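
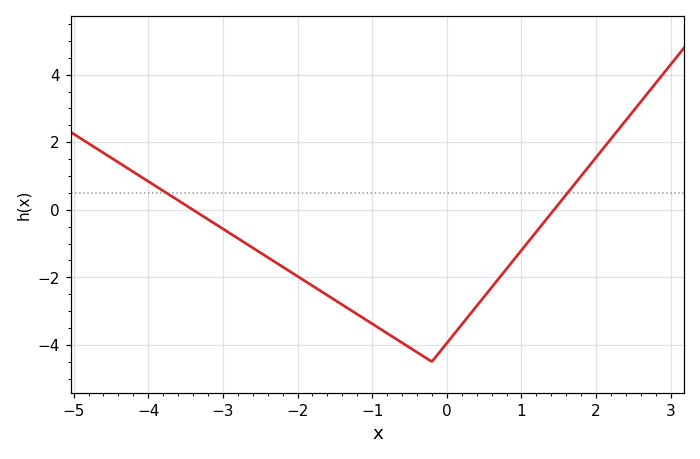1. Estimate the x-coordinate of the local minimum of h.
-0.2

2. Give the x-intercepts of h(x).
-3.4, 1.4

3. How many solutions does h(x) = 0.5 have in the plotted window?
2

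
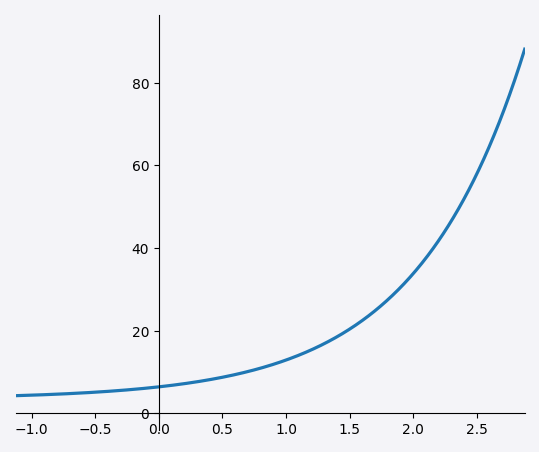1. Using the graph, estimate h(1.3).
16.8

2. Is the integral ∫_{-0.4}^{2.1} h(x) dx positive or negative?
positive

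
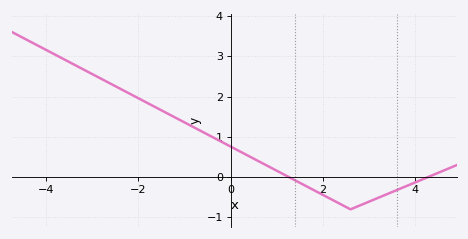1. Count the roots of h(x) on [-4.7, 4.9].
2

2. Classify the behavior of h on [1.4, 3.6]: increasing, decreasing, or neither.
neither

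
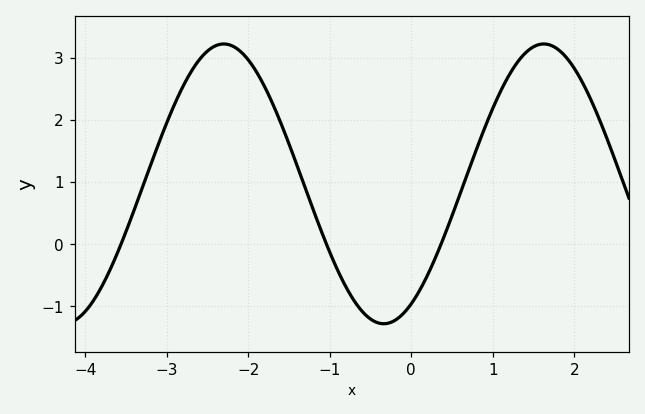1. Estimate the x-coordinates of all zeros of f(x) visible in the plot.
-3.56, -1.04, 0.366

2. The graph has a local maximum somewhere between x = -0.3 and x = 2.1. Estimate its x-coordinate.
1.63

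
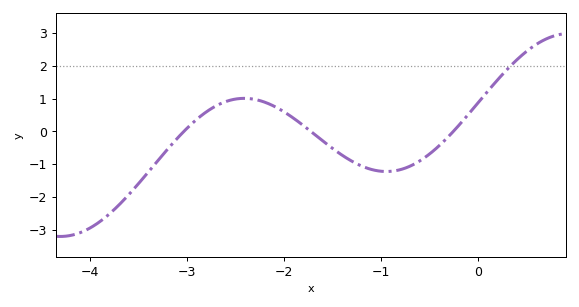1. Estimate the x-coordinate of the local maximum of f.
-2.41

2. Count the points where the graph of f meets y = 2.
1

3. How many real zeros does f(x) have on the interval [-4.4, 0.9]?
3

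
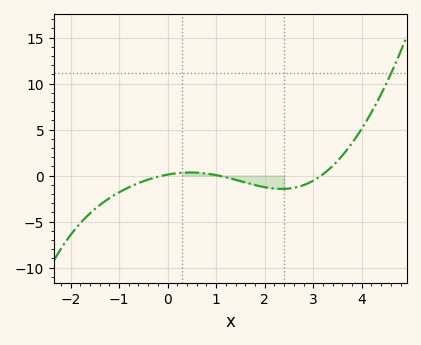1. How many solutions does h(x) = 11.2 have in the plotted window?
1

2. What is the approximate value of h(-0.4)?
-0.5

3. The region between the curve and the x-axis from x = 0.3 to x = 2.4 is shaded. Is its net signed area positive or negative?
negative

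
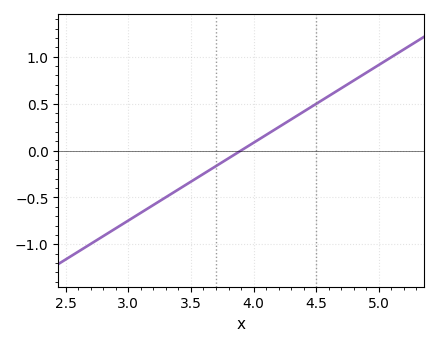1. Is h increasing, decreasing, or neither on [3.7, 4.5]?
increasing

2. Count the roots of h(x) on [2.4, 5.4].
1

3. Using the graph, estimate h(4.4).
0.4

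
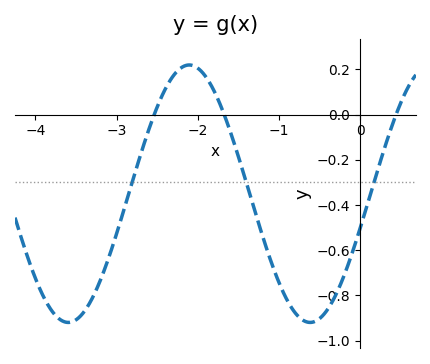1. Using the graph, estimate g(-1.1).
-0.648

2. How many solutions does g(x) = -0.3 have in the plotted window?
3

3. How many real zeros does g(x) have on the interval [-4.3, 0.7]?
3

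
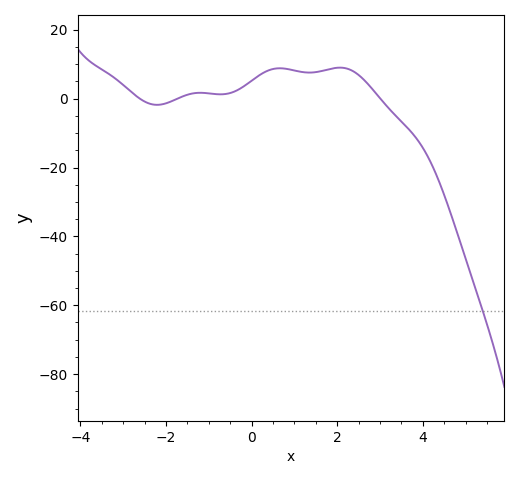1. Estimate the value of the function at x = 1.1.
8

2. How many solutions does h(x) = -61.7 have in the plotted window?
1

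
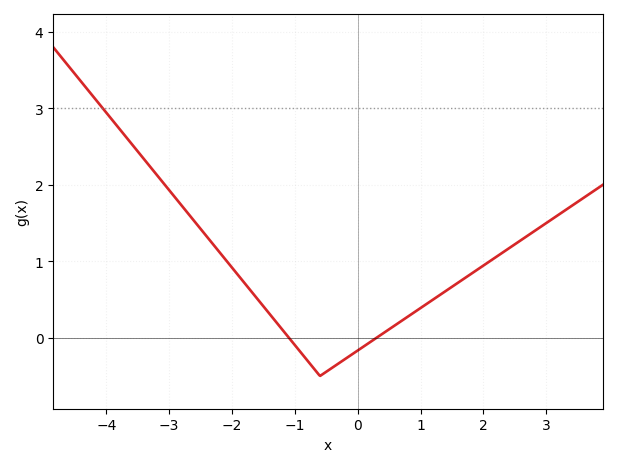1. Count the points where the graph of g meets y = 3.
1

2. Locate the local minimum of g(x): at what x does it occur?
-0.599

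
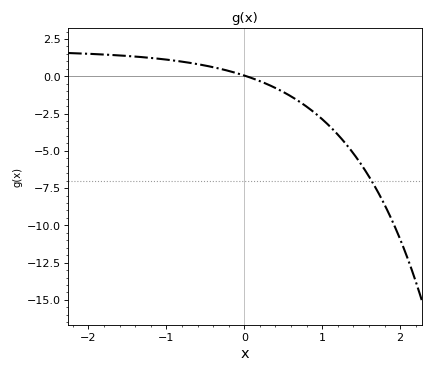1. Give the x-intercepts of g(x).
0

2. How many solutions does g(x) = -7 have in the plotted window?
1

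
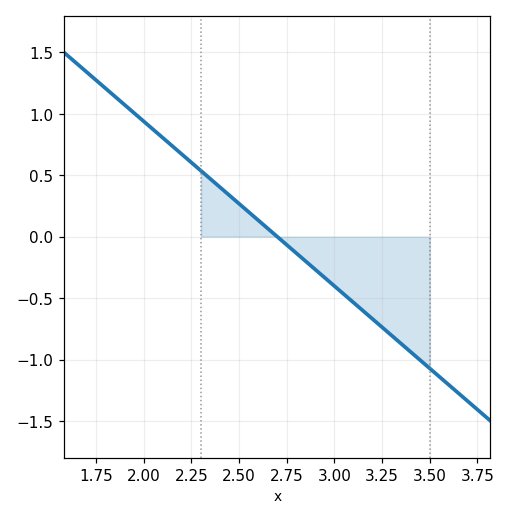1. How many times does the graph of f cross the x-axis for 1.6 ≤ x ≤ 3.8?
1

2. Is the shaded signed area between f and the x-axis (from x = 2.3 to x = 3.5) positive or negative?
negative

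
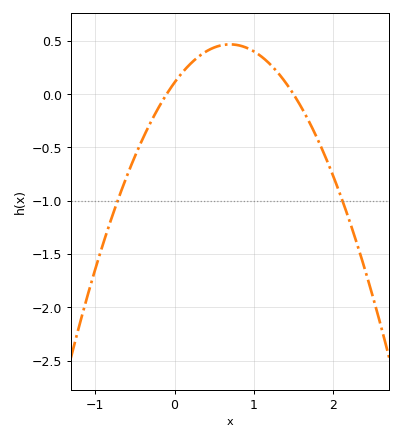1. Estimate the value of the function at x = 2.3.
-1.4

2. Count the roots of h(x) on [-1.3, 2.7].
2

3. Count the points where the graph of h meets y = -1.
2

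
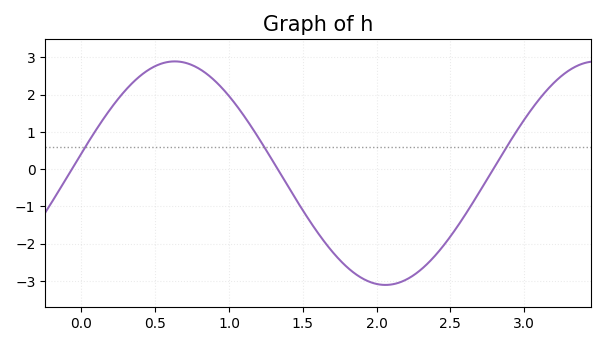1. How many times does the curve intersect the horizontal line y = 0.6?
3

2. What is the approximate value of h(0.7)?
2.86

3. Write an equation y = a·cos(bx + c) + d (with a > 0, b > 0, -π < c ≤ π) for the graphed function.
y = 3cos(2.2x - 1.39) - 0.11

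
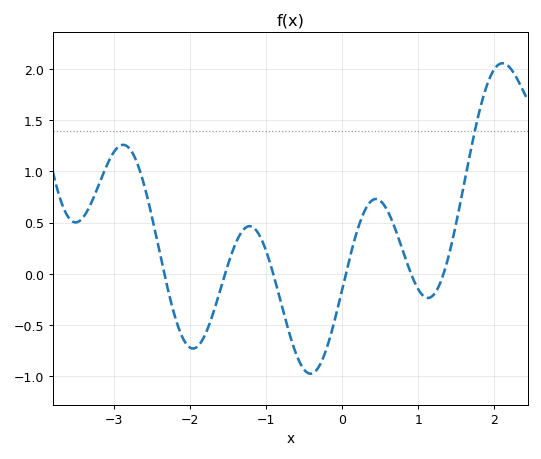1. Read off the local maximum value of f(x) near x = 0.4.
0.731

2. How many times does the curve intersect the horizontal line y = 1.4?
1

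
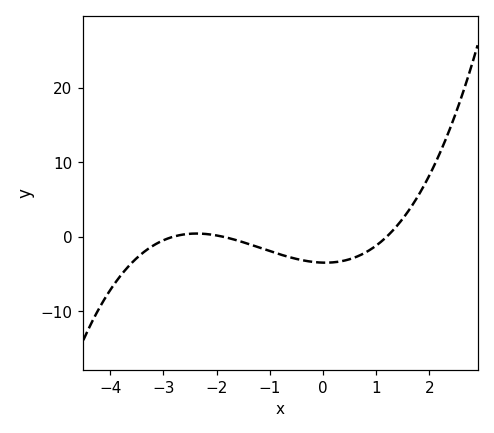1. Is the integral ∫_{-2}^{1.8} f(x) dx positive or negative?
negative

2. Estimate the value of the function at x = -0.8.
-2.42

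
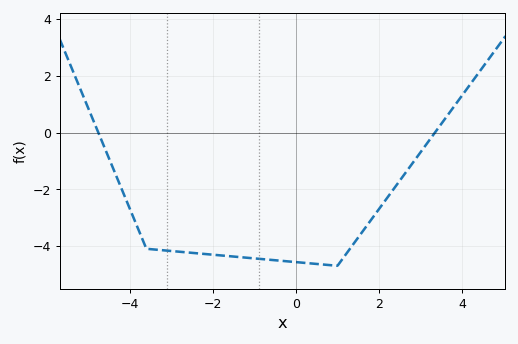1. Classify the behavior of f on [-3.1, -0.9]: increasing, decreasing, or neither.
decreasing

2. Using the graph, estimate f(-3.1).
-4.17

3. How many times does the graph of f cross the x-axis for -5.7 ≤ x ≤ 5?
2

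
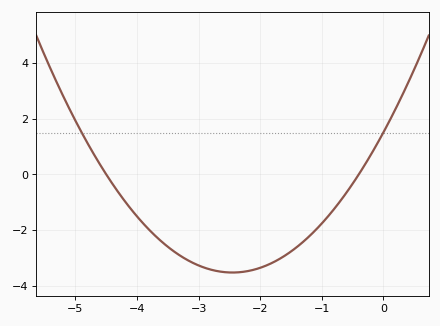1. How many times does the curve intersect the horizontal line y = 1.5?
2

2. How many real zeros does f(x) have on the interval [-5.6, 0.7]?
2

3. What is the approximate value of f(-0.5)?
-0.4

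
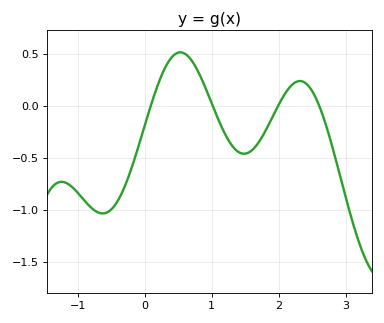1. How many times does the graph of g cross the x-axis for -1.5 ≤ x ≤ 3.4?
4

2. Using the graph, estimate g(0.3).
0.35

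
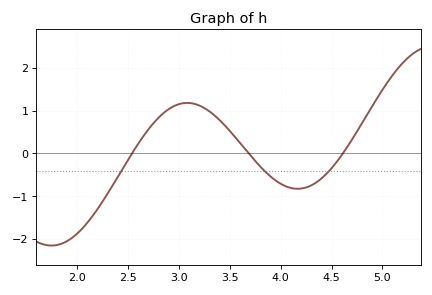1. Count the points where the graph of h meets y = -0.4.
3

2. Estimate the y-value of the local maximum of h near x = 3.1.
1.2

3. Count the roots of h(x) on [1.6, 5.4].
3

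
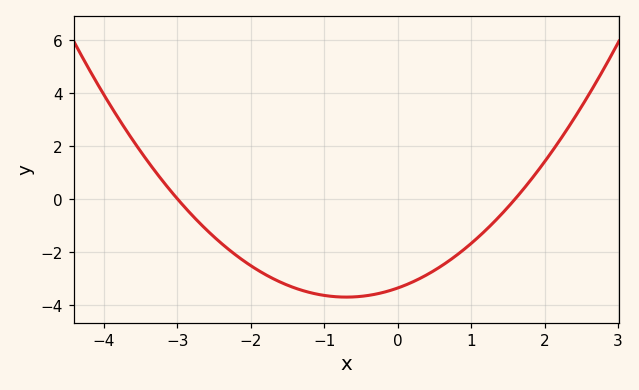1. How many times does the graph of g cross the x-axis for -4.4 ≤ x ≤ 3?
2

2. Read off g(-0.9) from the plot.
-3.68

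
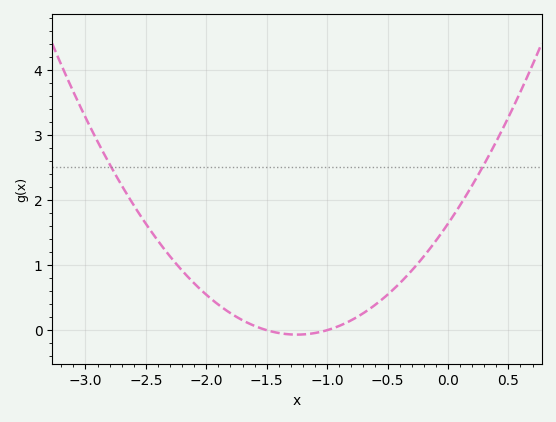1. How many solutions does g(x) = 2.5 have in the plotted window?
2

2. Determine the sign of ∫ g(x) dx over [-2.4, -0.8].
positive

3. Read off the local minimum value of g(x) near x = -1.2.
-0.1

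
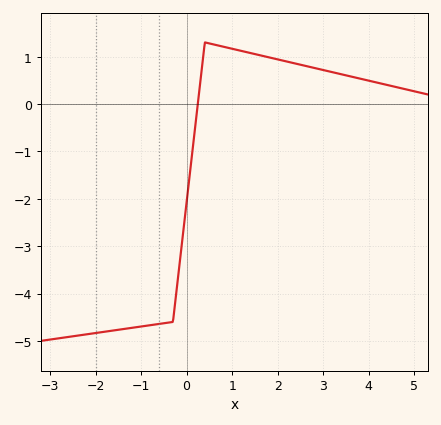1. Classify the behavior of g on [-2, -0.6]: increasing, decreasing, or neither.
increasing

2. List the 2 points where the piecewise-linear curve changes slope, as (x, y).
(-0.3, -4.6); (0.4, 1.3)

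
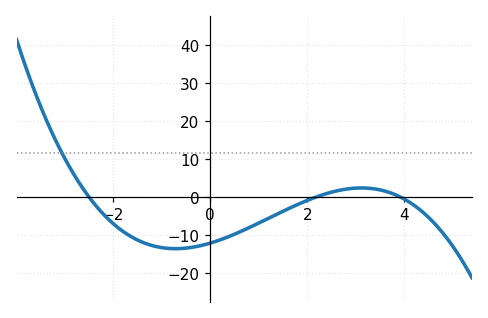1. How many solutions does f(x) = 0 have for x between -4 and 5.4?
3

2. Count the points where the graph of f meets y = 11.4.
1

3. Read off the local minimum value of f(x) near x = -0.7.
-13.7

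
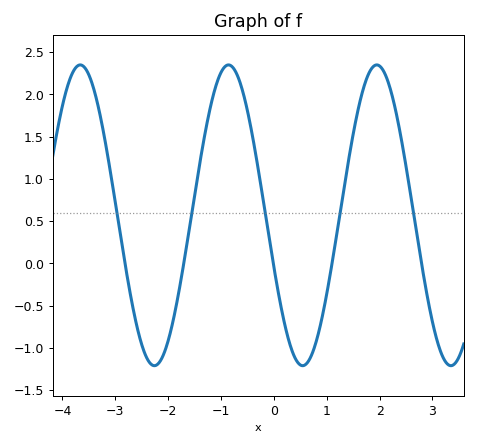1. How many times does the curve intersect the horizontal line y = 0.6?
5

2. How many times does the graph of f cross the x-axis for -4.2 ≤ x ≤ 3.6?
5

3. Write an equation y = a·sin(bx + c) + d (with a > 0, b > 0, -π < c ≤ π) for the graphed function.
y = 1.78sin(2.24x - 2.79) + 0.57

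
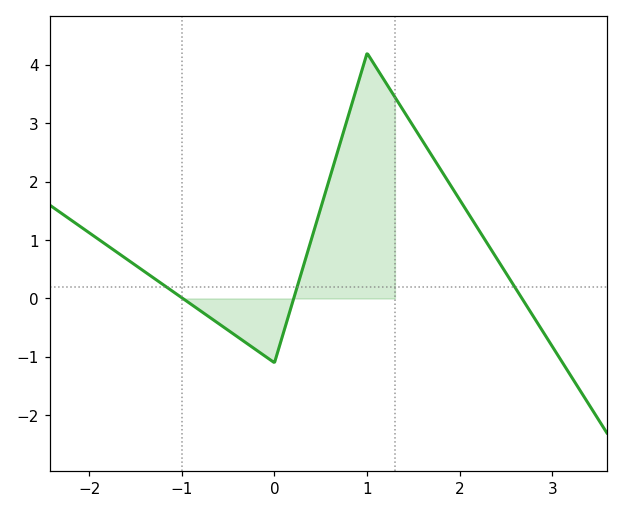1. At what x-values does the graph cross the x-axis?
-0.989, 0.208, 2.67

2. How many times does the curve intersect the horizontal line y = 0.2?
3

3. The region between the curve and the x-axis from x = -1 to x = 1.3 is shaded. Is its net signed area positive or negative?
positive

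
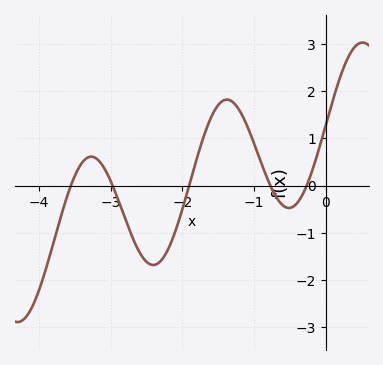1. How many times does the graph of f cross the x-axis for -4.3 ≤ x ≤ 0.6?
5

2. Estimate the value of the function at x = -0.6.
-0.418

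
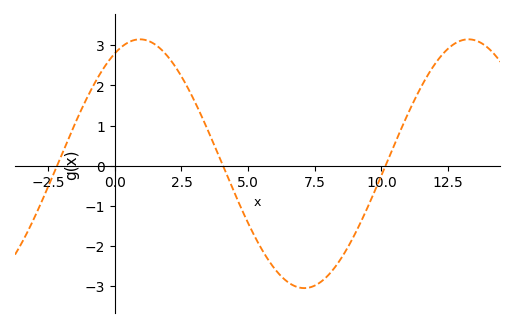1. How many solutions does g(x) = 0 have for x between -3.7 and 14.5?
3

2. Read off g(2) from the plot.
2.7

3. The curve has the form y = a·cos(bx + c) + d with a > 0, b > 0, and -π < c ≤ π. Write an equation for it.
y = 3.1cos(0.51x - 0.48) + 0.05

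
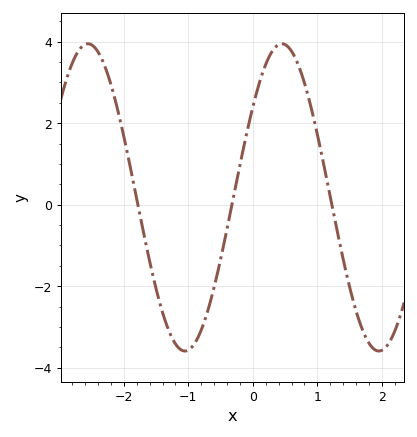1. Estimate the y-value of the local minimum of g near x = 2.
-3.59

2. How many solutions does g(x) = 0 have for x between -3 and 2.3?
3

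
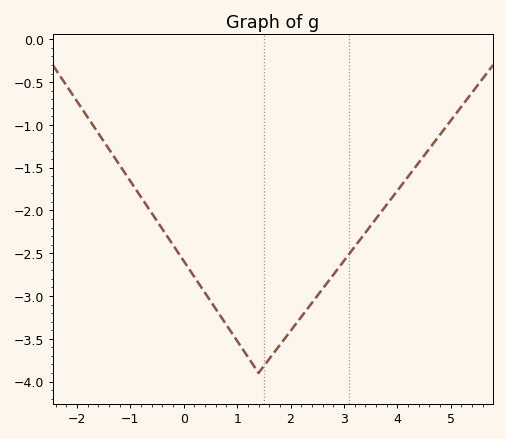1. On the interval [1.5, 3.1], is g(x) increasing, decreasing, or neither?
increasing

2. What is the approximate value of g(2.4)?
-3.1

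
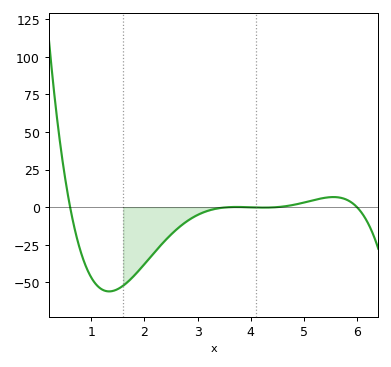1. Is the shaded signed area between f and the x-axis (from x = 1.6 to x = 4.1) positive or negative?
negative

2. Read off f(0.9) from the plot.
-39.7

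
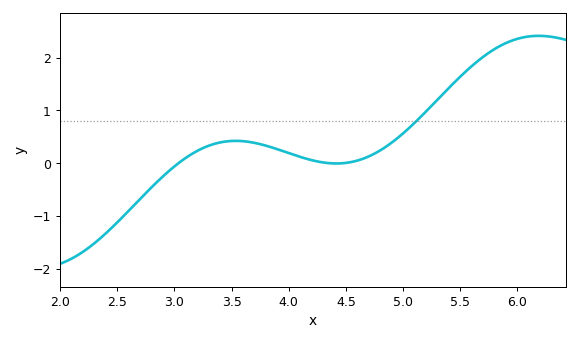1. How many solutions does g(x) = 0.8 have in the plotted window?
1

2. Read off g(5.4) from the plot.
1.4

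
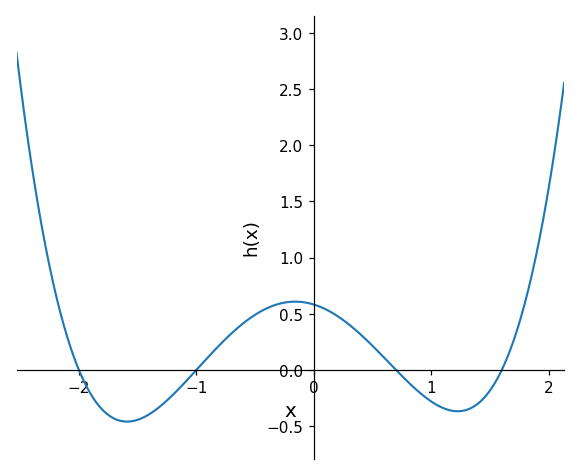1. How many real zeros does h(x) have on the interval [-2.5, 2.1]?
4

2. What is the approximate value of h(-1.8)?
-0.35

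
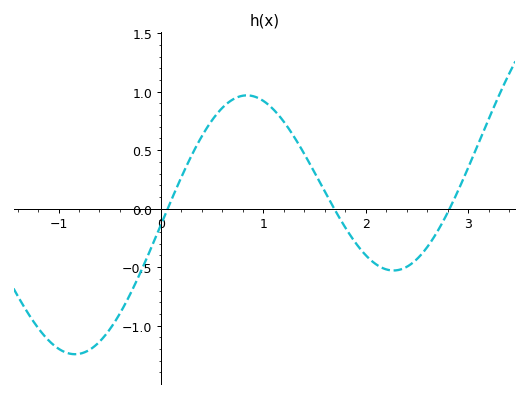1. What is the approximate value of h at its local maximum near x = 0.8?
0.95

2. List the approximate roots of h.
0.1, 1.7, 2.8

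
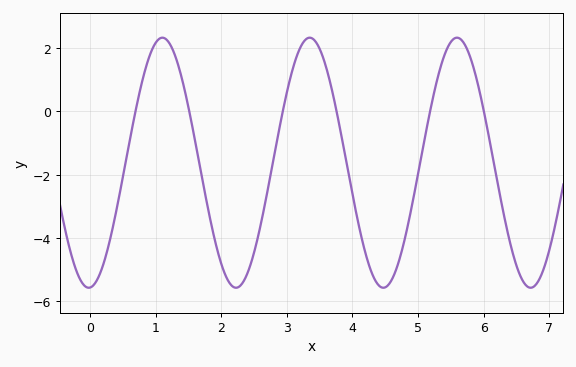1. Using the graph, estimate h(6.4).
-4.14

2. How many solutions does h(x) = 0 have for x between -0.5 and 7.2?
6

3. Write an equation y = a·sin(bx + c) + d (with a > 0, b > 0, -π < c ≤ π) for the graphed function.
y = 3.95sin(2.8x - 1.52) - 1.62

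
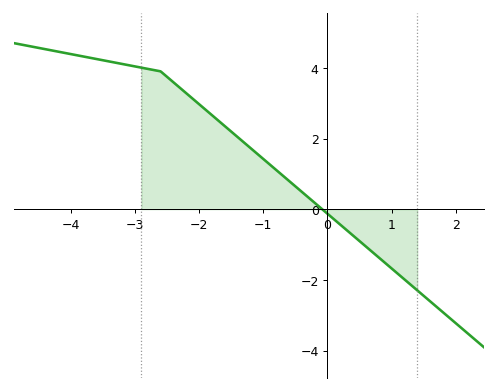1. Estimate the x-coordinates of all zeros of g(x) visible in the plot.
-0.1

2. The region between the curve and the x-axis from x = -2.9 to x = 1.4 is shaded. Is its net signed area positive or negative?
positive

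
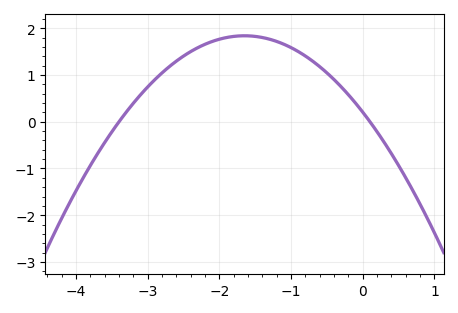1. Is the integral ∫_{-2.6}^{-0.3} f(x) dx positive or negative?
positive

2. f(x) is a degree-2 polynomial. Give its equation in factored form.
y = -0.6(x + 3.4)(x - 0.1)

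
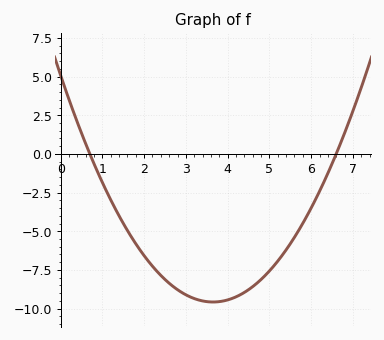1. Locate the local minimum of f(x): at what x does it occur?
3.6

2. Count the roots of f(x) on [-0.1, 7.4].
2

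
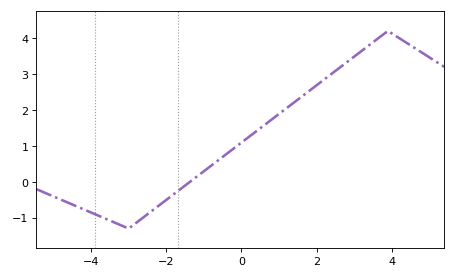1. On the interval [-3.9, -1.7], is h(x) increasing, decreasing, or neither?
neither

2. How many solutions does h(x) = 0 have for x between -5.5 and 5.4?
1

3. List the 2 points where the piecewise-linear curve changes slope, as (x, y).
(-3, -1.3); (3.9, 4.2)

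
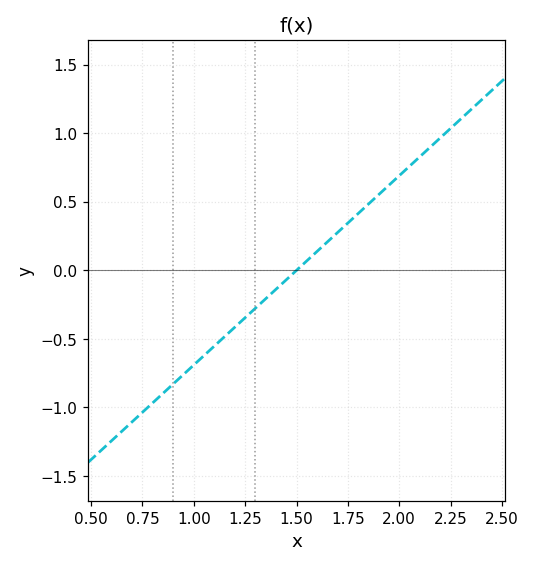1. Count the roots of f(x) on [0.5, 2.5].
1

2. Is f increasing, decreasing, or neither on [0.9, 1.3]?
increasing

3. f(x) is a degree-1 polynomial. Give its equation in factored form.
y = 1.38(x - 1.5)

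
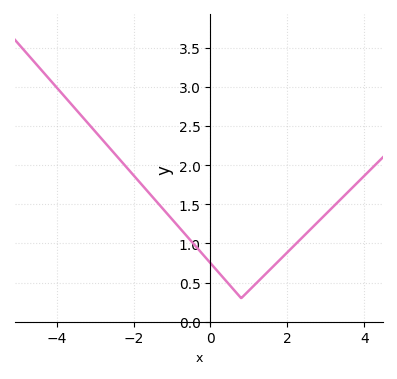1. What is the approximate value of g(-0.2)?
0.85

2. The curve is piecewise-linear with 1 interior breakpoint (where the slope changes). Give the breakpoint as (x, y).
(0.8, 0.3)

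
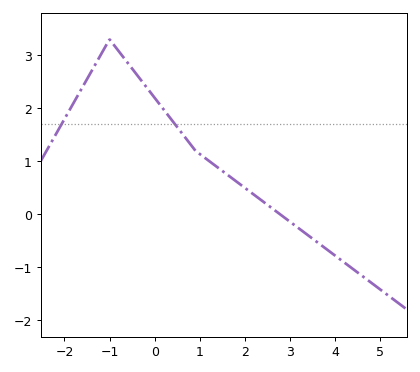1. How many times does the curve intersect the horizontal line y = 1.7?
2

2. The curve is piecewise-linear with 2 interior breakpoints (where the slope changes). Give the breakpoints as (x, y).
(-1, 3.3); (0.9, 1.2)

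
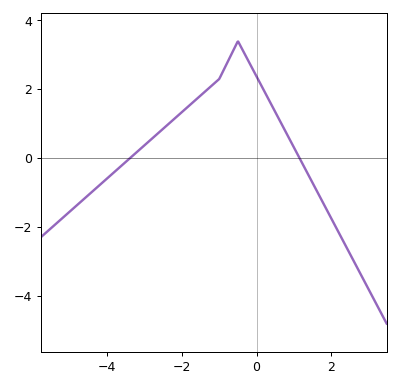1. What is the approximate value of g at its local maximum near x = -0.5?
3.4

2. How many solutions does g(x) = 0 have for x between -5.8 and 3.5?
2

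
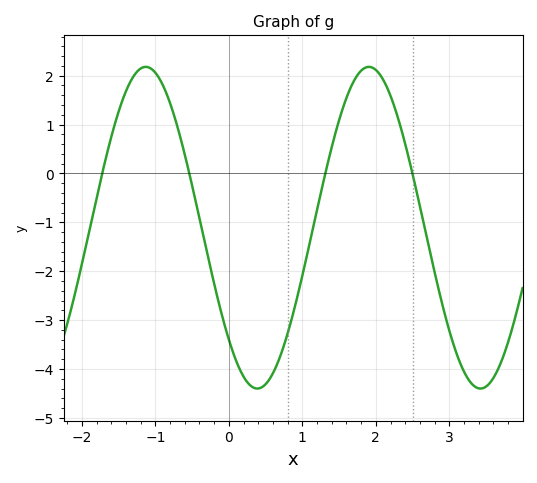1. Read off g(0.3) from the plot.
-4.3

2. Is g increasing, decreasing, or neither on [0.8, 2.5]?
neither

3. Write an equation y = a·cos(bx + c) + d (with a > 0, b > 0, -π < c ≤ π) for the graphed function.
y = 3.29cos(2.1x + 2.3) - 1.11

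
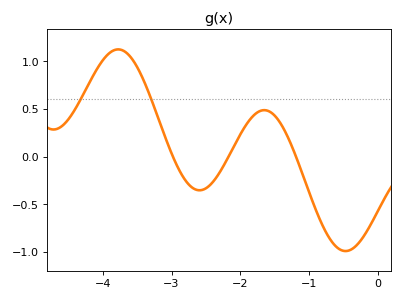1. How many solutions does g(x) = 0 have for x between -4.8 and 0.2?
3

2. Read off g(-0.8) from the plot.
-0.728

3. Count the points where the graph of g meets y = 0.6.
2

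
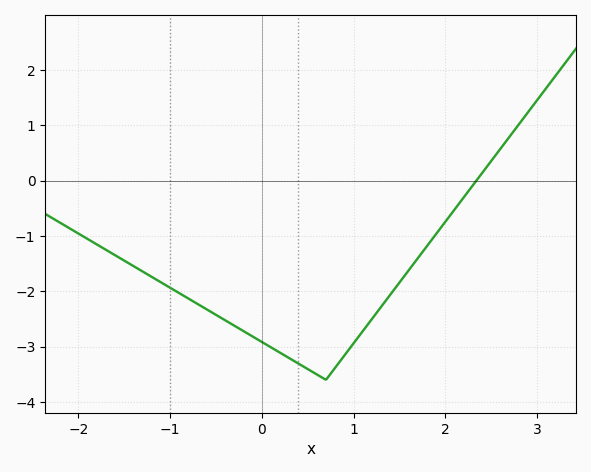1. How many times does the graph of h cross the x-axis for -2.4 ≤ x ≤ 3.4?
1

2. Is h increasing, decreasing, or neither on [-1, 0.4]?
decreasing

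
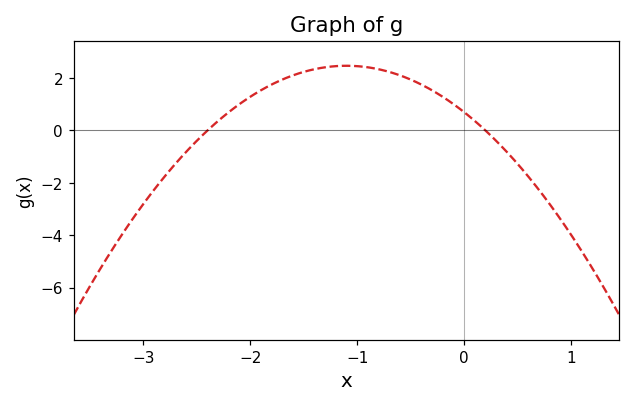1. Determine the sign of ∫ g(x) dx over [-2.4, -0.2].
positive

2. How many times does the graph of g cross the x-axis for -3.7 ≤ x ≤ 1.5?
2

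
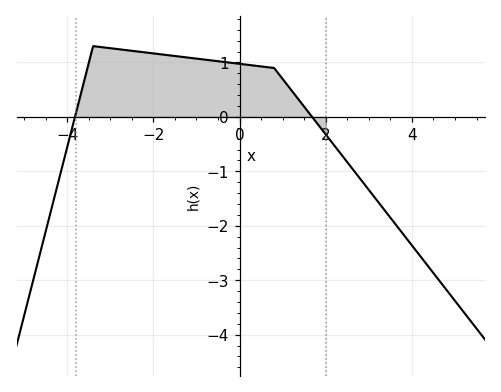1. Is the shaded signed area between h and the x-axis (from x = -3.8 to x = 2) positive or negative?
positive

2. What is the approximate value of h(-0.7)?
1.04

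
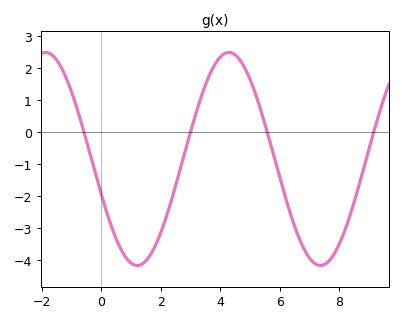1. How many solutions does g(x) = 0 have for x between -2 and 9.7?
4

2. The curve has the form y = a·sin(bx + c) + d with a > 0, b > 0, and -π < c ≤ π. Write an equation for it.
y = 3.33sin(1x - 2.8) - 0.84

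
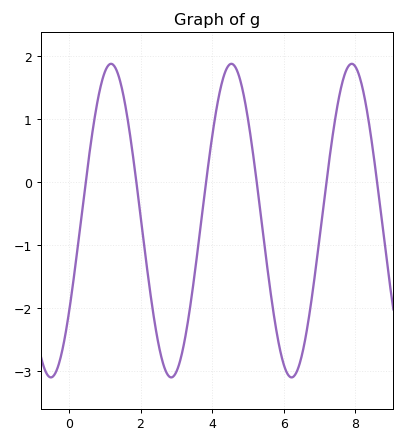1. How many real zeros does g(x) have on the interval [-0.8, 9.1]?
6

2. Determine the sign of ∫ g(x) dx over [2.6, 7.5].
negative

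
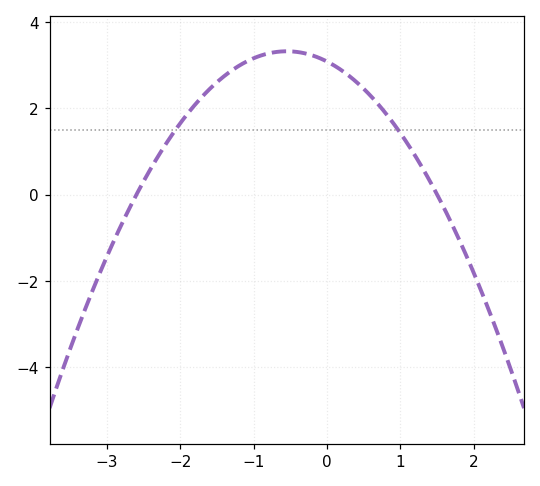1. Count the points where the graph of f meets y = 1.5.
2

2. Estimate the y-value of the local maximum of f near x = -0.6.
3.4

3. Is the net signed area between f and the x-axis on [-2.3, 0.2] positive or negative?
positive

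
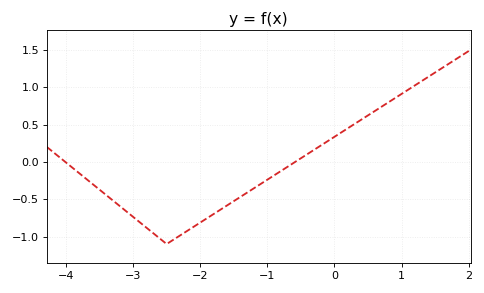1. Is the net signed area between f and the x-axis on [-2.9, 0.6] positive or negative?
negative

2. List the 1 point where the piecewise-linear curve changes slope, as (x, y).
(-2.5, -1.1)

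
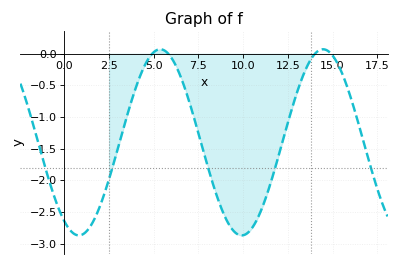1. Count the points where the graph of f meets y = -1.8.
5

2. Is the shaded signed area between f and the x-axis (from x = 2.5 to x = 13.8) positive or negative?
negative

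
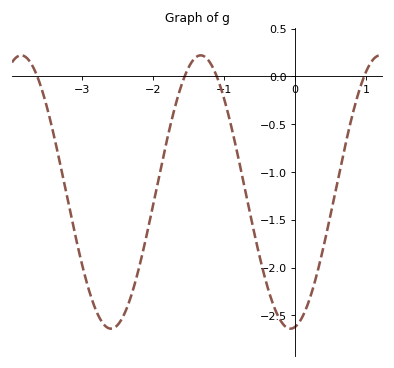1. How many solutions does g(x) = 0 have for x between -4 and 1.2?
4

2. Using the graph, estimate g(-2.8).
-2.46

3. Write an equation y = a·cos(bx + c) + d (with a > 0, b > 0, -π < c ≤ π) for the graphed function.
y = 1.43cos(2.48x - 2.98) - 1.21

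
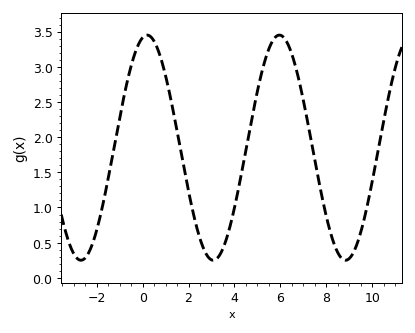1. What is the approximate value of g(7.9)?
1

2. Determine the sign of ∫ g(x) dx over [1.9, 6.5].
positive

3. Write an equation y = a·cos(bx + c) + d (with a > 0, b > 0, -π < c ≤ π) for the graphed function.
y = 1.6cos(1.1x - 0.21) + 1.85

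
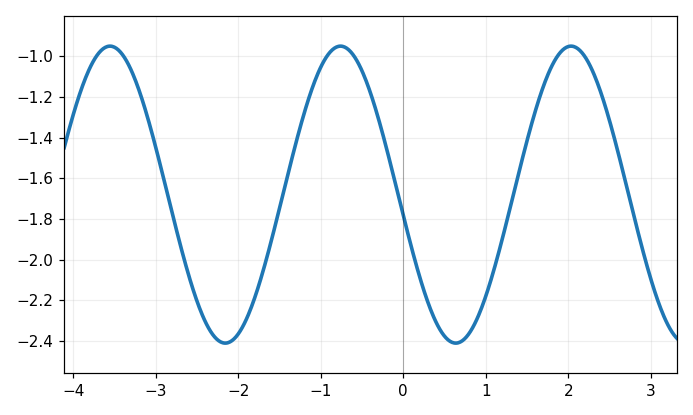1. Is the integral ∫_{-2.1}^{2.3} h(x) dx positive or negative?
negative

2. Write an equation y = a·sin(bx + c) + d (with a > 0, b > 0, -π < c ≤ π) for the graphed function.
y = 0.73sin(2.25x - 3) - 1.68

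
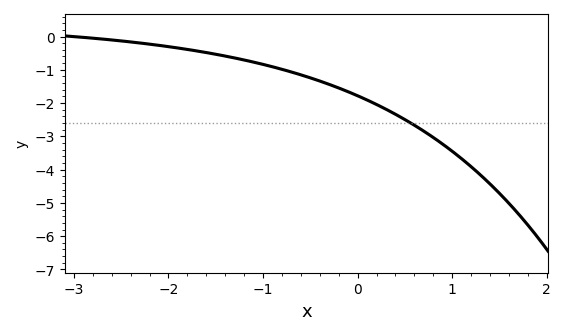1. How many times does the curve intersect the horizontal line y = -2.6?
1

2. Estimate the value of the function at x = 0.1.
-1.91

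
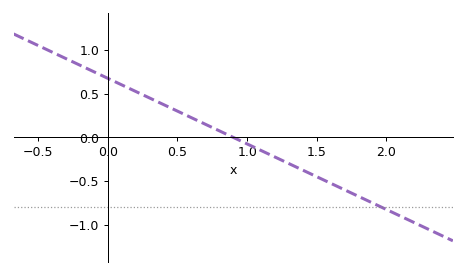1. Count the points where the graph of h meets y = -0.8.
1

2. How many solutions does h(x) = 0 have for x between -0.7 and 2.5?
1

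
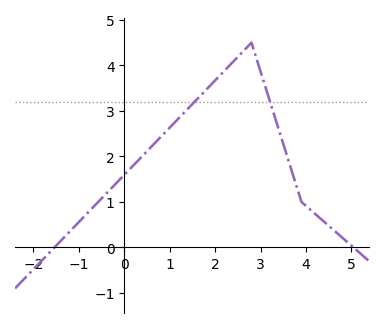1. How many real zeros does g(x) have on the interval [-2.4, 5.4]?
2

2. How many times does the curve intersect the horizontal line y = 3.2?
2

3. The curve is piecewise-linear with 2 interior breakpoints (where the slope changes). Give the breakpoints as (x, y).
(2.8, 4.5); (3.9, 1)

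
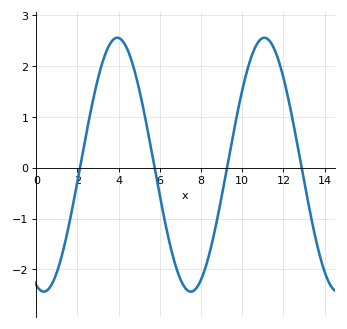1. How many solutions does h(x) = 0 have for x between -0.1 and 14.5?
4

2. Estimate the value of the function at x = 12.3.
1.2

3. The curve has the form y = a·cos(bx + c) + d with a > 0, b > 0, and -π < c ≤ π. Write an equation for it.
y = 2.5cos(0.88x + 2.8) + 0.06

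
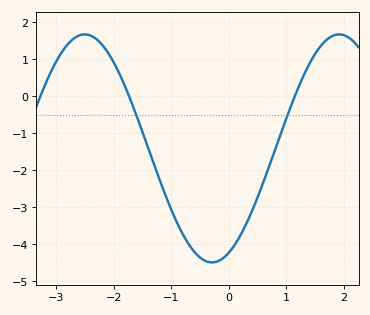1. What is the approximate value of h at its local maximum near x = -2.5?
1.7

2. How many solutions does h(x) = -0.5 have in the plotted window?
2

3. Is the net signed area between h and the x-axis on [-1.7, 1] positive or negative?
negative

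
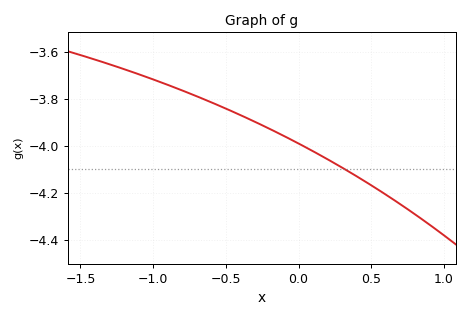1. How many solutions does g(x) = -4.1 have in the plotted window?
1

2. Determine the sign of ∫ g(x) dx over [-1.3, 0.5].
negative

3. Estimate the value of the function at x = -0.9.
-3.74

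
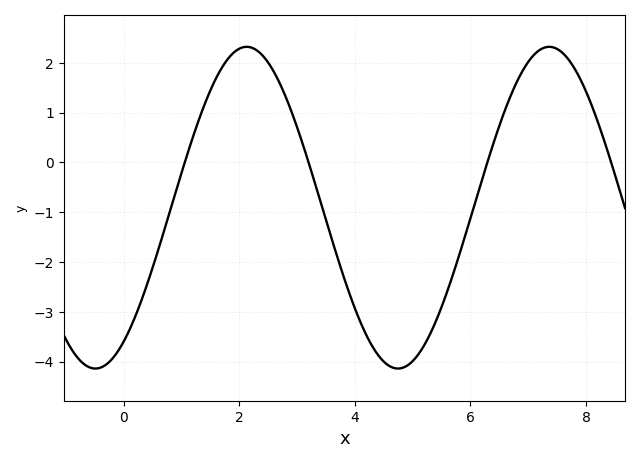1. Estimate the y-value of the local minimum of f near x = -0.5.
-4.1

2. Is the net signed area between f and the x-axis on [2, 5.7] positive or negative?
negative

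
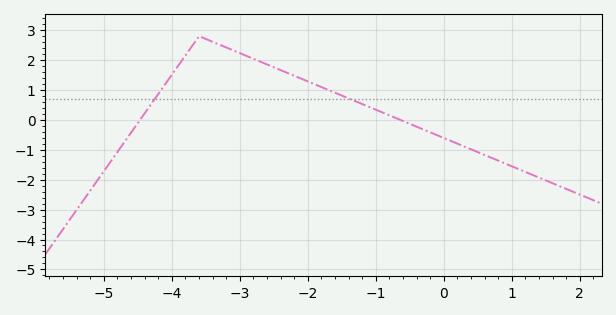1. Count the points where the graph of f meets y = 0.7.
2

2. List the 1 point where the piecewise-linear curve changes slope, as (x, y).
(-3.6, 2.8)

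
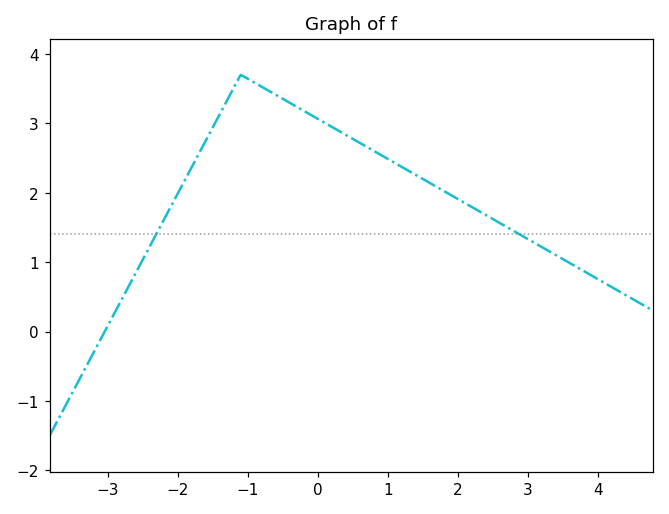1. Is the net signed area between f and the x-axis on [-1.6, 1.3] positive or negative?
positive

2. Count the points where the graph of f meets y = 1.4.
2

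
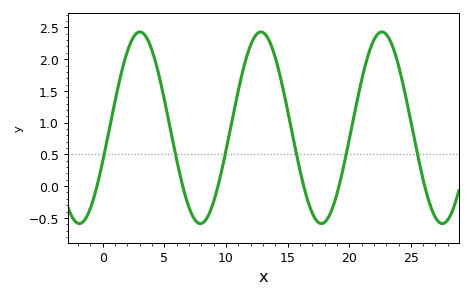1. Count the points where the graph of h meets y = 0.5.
6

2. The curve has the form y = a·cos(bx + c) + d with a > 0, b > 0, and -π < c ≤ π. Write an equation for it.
y = 1.51cos(0.64x - 1.9) + 0.92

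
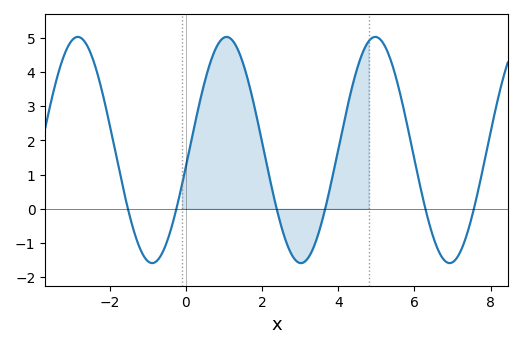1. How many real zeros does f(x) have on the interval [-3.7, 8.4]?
6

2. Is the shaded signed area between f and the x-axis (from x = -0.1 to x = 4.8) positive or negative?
positive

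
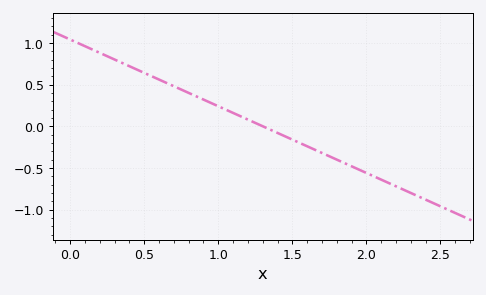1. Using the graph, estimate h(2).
-0.55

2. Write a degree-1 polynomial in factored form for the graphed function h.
y = -0.8(x - 1.3)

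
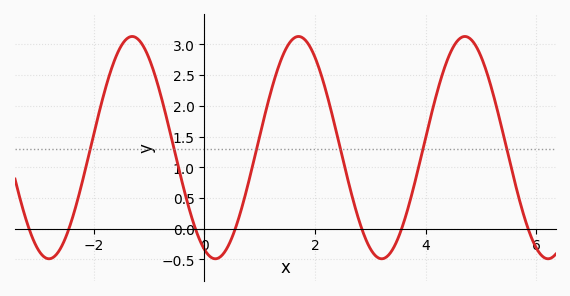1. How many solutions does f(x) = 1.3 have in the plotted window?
6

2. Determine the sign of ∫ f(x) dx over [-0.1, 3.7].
positive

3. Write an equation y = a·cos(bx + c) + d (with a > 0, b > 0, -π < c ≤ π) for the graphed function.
y = 1.81cos(2.09x + 2.73) + 1.32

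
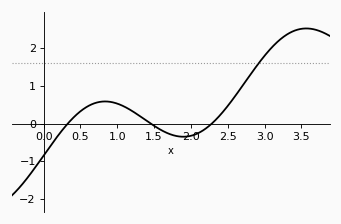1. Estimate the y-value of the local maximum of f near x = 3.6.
2.5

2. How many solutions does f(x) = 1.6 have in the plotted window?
1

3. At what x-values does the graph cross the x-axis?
0.3, 1.5, 2.3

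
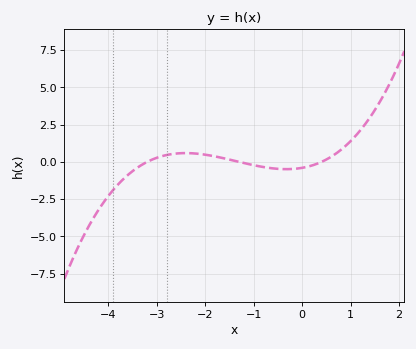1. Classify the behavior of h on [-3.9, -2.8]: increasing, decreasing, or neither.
increasing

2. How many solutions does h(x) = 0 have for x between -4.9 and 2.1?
3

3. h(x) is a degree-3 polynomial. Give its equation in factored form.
y = 0.24(x + 3.2)(x + 1.3)(x - 0.4)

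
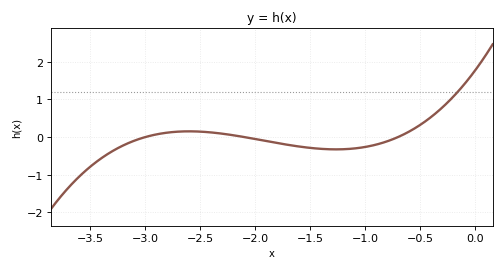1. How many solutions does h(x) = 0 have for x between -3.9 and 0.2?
3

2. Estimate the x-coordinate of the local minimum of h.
-1.26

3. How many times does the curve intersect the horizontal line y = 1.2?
1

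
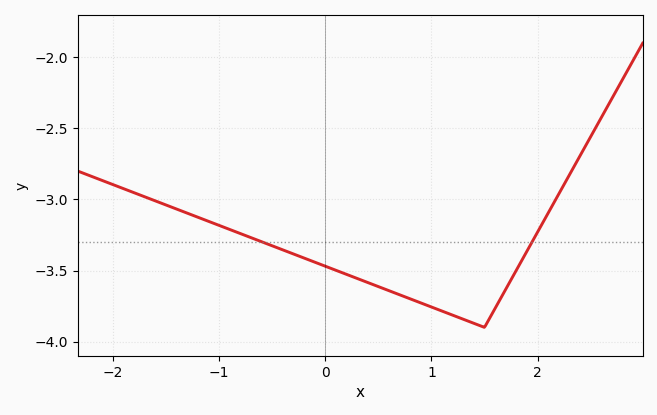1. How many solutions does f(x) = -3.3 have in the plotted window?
2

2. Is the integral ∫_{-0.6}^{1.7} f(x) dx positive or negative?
negative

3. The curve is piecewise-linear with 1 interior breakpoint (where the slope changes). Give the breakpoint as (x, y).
(1.5, -3.9)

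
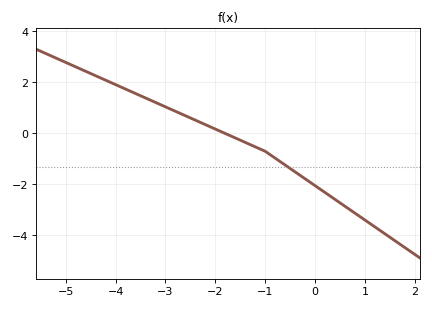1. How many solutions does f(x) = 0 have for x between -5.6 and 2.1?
1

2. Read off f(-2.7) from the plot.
0.781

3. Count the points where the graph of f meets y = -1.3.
1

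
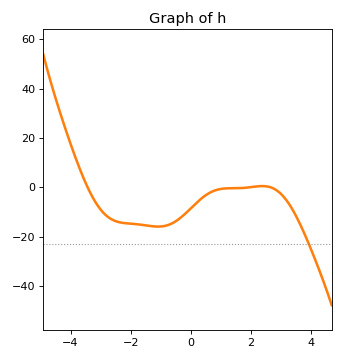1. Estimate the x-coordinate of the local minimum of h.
-1.08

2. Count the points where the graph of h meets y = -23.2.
1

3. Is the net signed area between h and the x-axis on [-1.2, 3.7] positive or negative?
negative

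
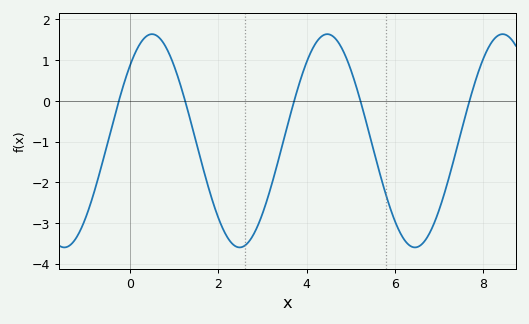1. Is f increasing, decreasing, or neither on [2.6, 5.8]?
neither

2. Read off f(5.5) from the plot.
-1.13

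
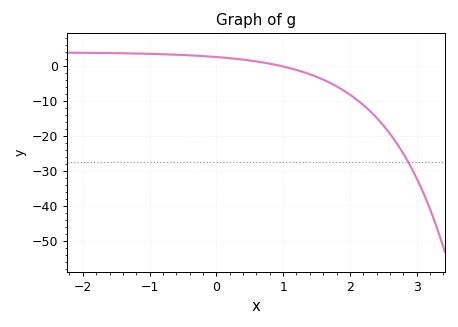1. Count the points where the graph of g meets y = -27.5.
1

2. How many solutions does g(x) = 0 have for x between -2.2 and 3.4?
1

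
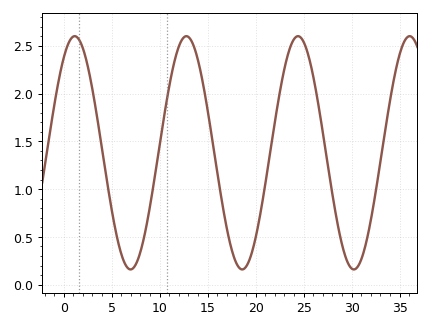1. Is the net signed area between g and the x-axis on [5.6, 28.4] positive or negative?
positive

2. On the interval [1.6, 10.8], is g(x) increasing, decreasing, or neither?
neither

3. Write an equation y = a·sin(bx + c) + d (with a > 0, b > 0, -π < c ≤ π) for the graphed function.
y = 1.22sin(0.54x + 0.952) + 1.38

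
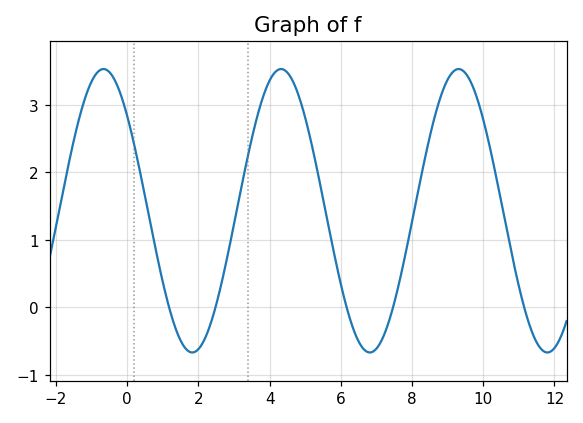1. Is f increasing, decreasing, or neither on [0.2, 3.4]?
neither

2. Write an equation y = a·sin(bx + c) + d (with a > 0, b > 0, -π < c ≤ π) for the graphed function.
y = 2.1sin(1.3x + 2.4) + 1.43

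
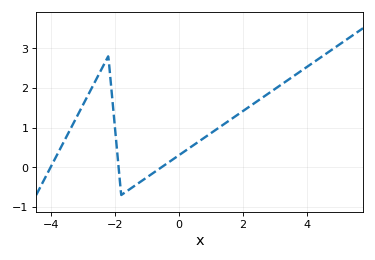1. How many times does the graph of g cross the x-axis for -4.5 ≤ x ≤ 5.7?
3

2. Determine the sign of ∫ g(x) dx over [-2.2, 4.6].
positive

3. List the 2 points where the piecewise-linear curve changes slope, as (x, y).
(-2.2, 2.8); (-1.8, -0.7)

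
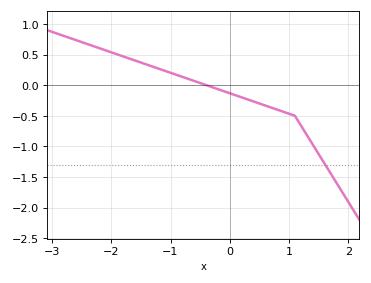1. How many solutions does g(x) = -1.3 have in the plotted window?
1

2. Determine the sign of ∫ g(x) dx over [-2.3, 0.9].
positive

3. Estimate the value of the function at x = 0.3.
-0.25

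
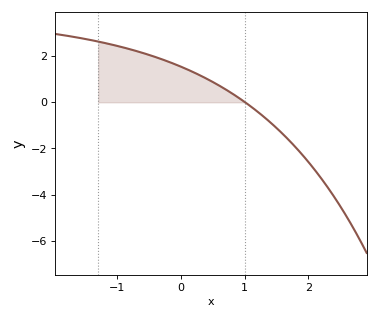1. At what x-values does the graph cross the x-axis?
1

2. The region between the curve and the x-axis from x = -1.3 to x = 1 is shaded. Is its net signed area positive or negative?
positive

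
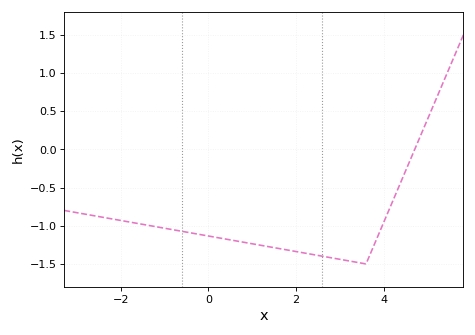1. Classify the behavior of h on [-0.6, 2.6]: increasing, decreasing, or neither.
decreasing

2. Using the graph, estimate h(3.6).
-1.5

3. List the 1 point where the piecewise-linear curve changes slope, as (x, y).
(3.6, -1.5)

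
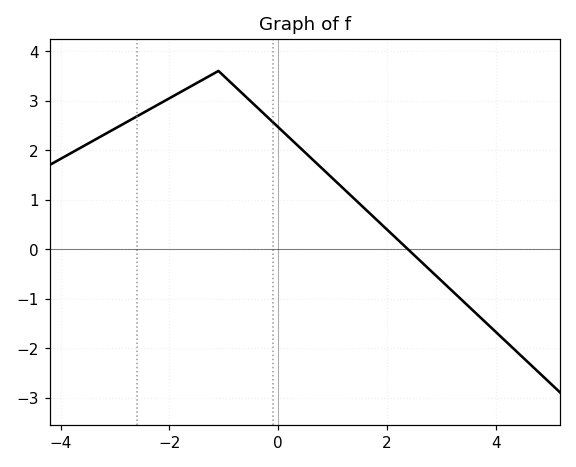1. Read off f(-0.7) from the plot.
3.2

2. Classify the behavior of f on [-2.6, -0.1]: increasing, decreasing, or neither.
neither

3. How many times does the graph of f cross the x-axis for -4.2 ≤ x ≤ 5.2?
1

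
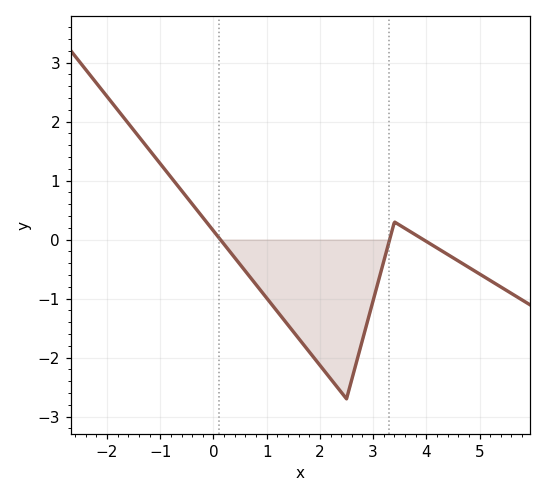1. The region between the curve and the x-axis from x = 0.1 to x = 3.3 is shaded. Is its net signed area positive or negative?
negative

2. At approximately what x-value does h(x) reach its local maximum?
3.4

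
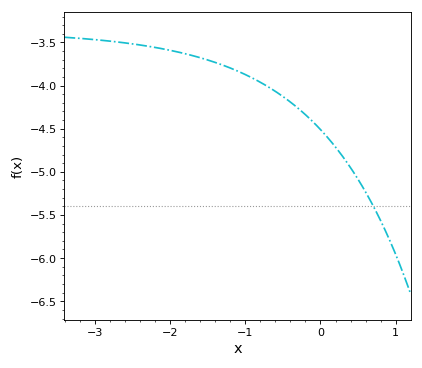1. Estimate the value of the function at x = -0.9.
-3.91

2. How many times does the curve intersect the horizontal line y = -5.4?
1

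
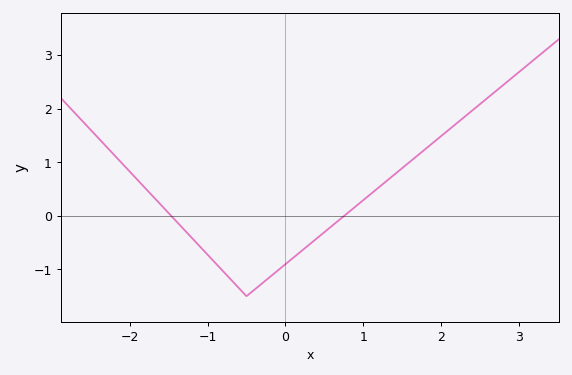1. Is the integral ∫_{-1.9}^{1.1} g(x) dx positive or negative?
negative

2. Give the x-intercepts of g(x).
-1.5, 0.8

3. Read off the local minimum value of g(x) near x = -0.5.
-1.5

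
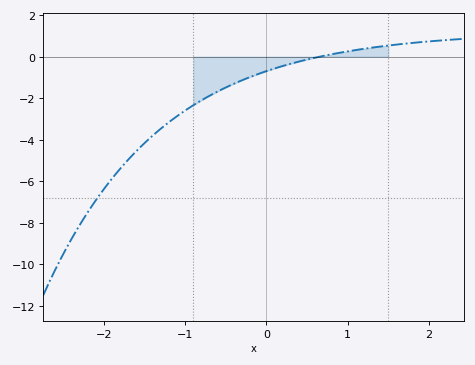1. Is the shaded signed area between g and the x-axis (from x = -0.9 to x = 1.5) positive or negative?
negative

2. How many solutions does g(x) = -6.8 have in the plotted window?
1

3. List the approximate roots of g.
0.7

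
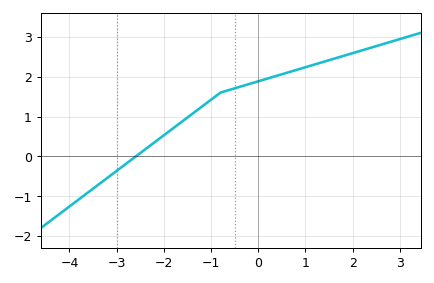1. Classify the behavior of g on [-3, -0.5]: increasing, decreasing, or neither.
increasing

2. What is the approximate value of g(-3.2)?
-0.541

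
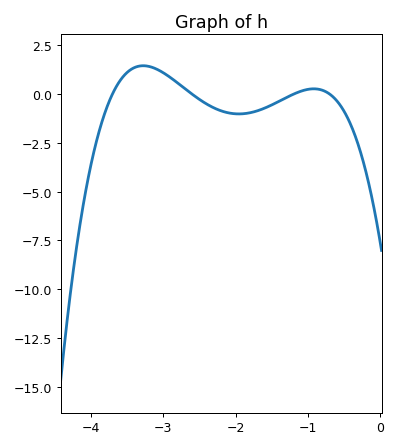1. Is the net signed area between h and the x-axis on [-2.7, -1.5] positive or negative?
negative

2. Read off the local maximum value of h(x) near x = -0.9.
0.2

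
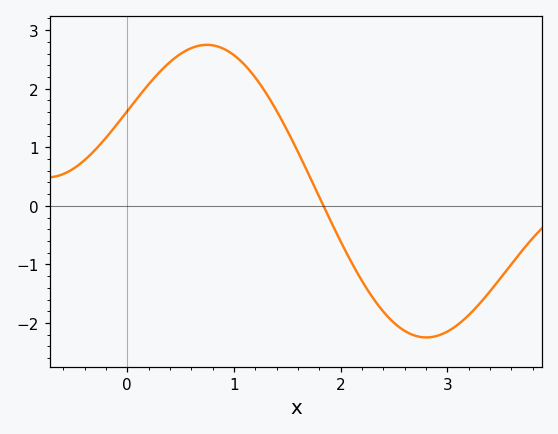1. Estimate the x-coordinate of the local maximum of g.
0.745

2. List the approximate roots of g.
1.84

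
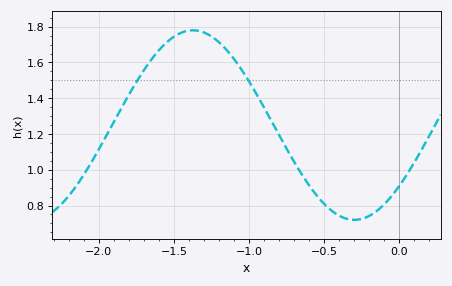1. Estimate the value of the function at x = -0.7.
1.04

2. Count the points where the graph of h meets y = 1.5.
2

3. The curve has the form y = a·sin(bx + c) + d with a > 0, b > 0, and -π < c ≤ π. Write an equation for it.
y = 0.53sin(2.9x - 0.7) + 1.25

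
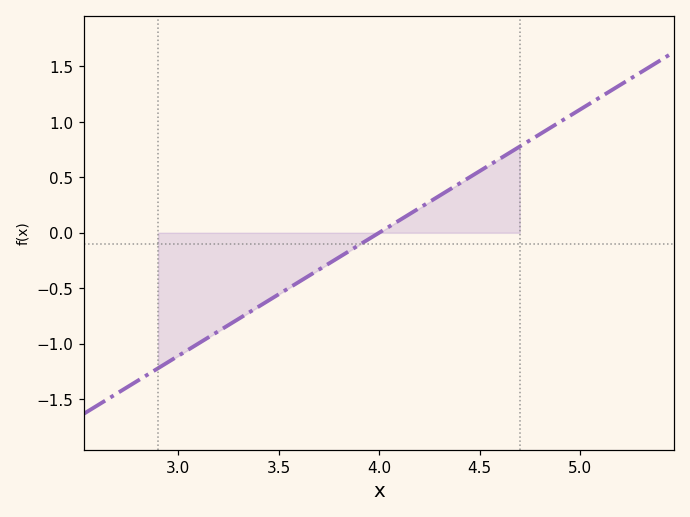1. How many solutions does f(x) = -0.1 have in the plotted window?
1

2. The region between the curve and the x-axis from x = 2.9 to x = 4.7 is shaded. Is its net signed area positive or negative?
negative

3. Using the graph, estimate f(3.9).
-0.1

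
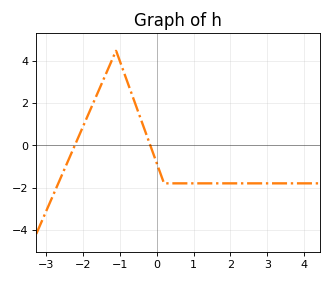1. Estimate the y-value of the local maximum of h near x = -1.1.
4.49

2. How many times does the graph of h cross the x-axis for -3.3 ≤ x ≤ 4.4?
2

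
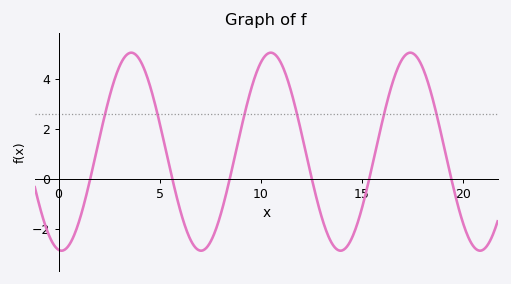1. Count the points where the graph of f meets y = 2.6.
6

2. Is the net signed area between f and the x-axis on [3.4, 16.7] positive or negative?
positive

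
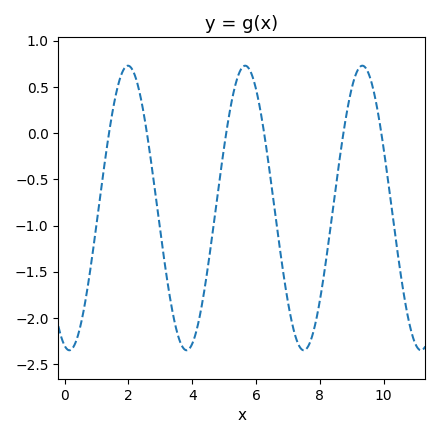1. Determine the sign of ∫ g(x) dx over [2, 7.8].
negative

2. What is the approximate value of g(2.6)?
-0.048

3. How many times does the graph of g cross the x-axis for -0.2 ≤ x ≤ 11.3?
6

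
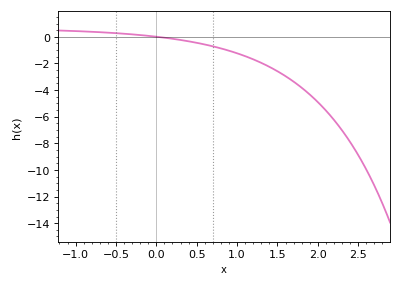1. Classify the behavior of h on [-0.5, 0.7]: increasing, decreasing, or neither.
decreasing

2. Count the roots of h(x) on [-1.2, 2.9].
1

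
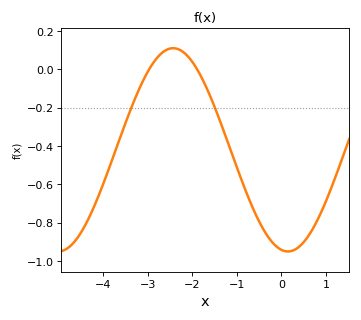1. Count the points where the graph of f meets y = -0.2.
2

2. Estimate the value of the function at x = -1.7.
-0.086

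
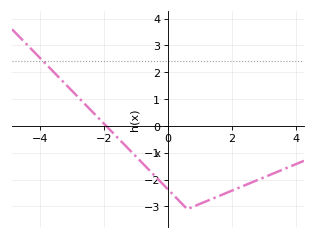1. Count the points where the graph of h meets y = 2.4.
1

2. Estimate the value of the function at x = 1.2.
-2.8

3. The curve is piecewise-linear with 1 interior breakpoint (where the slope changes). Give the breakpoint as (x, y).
(0.6, -3.1)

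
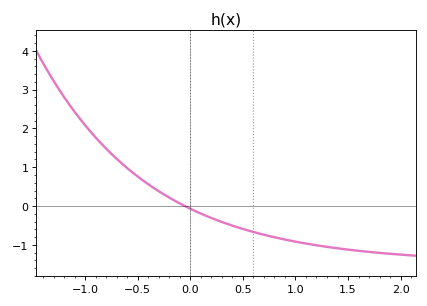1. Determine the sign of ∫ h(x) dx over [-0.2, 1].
negative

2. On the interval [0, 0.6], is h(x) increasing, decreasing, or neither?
decreasing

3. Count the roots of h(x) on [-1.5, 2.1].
1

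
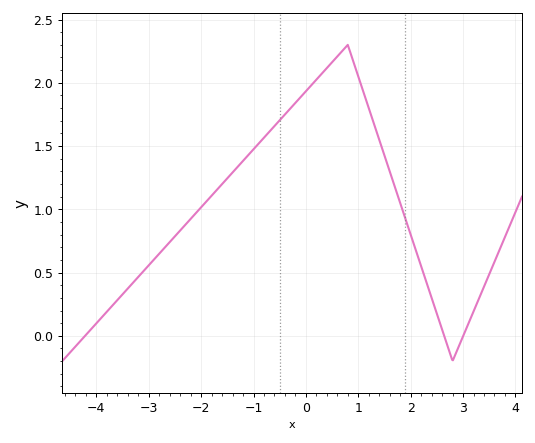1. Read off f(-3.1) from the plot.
0.511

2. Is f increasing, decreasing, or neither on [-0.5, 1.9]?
neither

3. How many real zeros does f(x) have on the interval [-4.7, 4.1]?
3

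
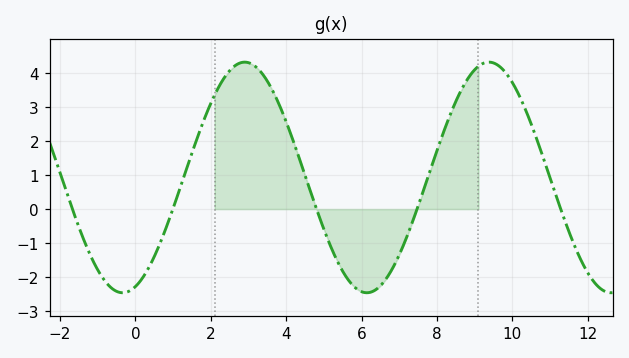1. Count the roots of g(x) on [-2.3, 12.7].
5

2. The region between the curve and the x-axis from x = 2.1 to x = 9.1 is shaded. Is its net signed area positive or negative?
positive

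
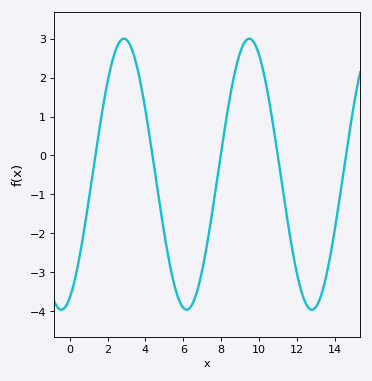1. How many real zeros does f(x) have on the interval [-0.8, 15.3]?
5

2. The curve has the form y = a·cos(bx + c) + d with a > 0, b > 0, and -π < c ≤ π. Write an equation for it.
y = 3.48cos(0.95x - 2.7) - 0.48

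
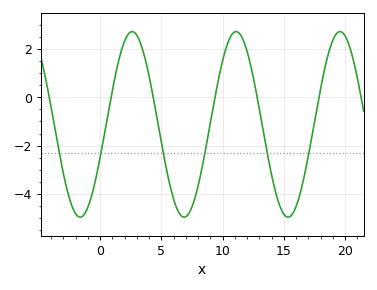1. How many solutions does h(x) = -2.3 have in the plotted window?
6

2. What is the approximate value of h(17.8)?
-0.183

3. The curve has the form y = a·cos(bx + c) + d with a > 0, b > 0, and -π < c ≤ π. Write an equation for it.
y = 3.84cos(0.74x - 1.93) - 1.12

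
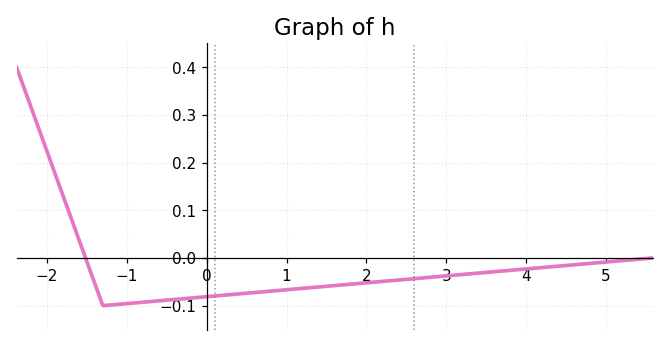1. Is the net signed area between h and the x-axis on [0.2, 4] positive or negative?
negative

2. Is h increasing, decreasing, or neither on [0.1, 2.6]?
increasing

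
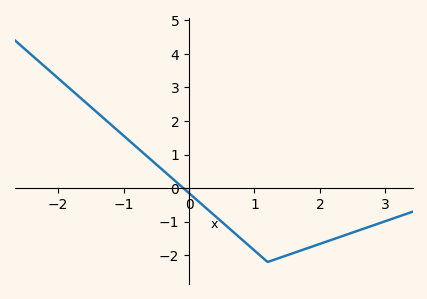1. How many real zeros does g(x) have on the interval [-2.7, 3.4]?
1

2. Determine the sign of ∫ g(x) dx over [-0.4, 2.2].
negative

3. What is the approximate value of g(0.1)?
-0.319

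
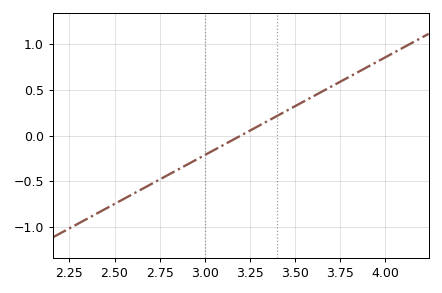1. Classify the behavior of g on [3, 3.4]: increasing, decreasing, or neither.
increasing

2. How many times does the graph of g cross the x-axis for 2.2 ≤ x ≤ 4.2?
1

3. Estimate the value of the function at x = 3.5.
0.3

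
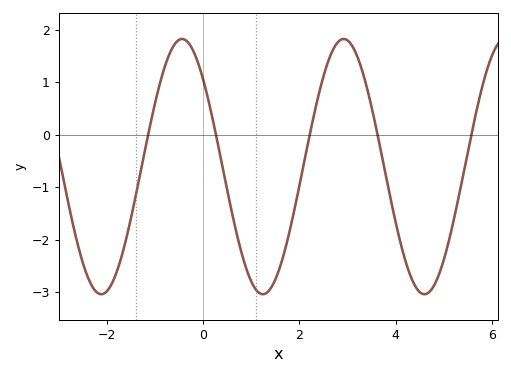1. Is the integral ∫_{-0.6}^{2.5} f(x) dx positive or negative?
negative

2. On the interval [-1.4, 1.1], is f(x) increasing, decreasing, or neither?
neither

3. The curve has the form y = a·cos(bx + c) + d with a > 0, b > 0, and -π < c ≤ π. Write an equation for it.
y = 2.43cos(1.87x + 0.822) - 0.61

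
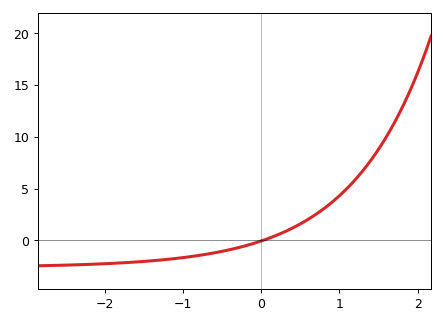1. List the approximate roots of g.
0.019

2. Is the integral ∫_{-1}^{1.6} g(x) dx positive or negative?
positive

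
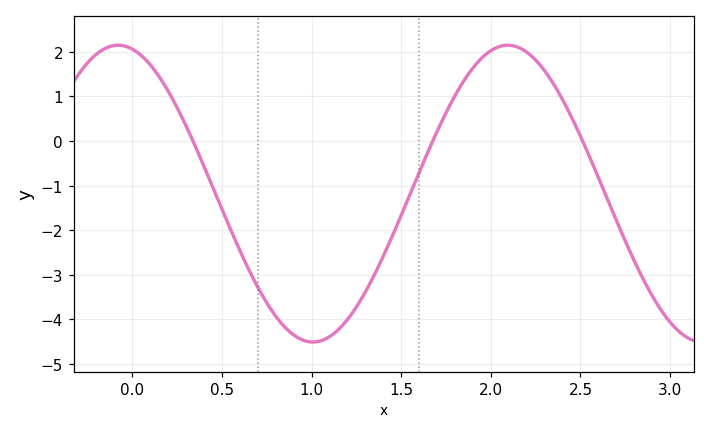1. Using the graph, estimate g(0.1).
1.7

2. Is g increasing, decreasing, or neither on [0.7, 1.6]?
neither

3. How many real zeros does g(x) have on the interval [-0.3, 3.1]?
3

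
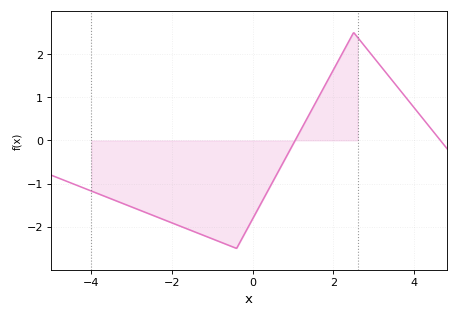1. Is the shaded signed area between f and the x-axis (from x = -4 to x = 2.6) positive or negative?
negative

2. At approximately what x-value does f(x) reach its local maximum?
2.6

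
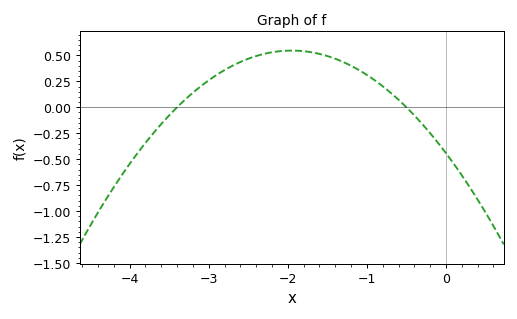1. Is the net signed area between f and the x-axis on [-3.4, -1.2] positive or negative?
positive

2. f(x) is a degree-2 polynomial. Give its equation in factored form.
y = -0.26(x + 3.4)(x + 0.5)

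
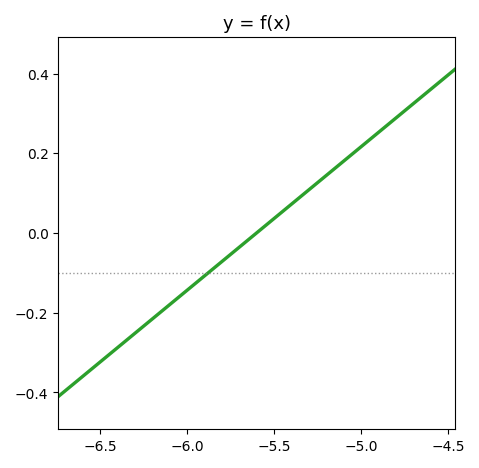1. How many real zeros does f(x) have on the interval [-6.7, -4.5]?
1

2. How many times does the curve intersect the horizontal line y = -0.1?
1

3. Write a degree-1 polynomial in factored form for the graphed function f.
y = 0.36(x + 5.6)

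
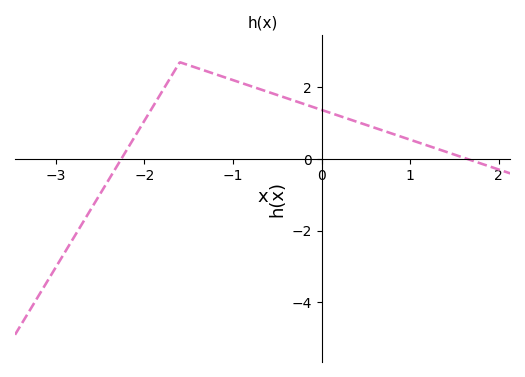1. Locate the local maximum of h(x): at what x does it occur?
-1.6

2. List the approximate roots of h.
-2.3, 1.6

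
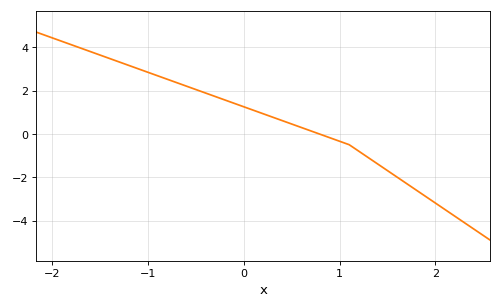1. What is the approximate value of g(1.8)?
-2.6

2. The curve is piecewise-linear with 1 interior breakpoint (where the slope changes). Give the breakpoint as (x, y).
(1.1, -0.5)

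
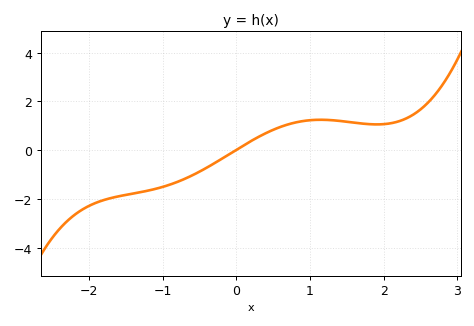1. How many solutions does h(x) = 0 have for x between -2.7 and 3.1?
1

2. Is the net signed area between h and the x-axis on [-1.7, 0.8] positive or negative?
negative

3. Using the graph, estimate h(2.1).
1.11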